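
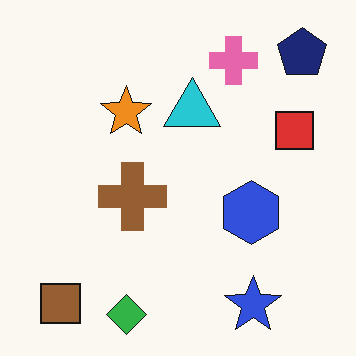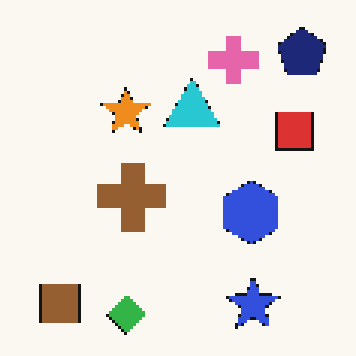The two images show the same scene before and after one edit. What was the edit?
The transformation is: mildly pixelated.

Shapes are reduced to large square blocks; fine edges and outlines are lost — a downscale-then-upscale (mosaic) effect.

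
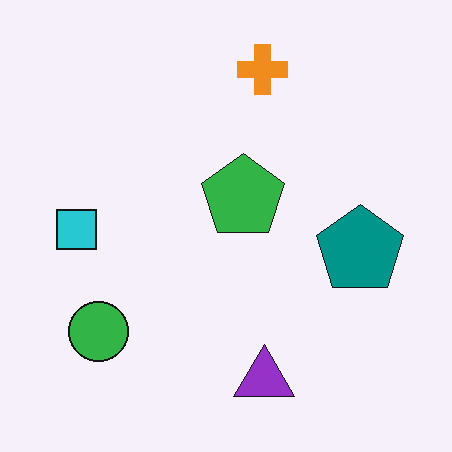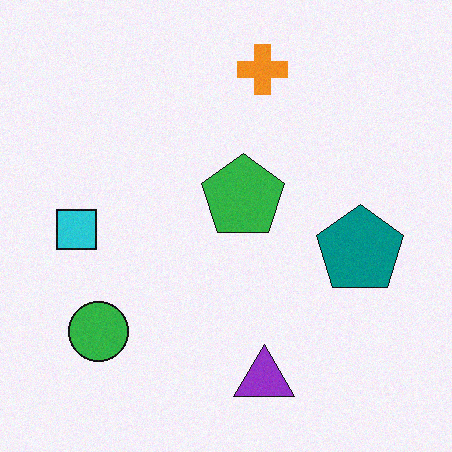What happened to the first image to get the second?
Degraded with a light layer of grain.

Random speckle covers the whole image, including the flat background.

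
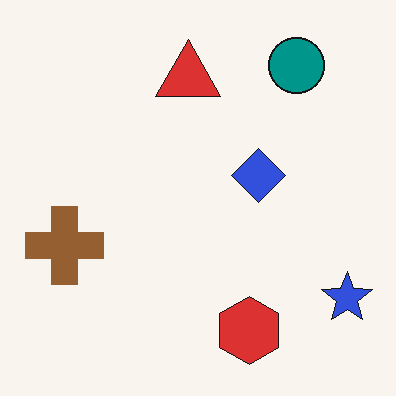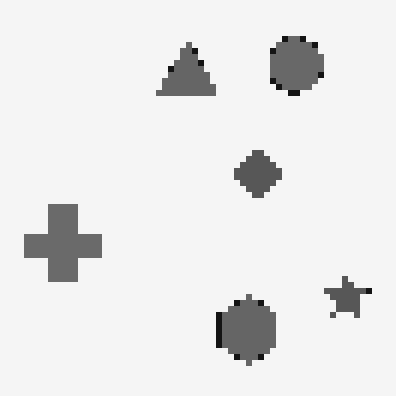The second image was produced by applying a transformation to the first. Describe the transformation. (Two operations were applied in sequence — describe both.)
The second image is the first converted to grayscale, then pixelated into visible square blocks.

All color is removed — every shape is now a shade of grey. Shapes are reduced to large square blocks; fine edges and outlines are lost — a downscale-then-upscale (mosaic) effect.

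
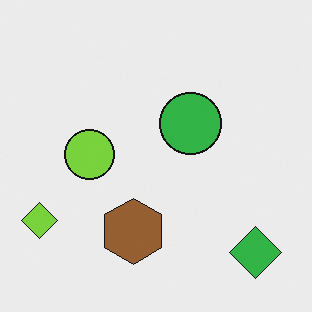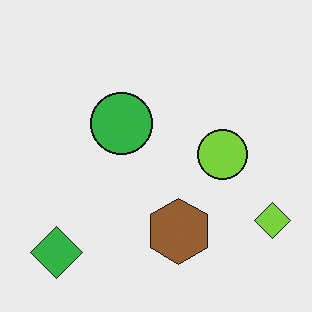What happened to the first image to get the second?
The second image is the first flipped horizontally (left ↔ right).

The lime diamond is in the bottom-left of the first image and the bottom-right of the second — shapes on opposite sides of the vertical midline have swapped in a mirror flip.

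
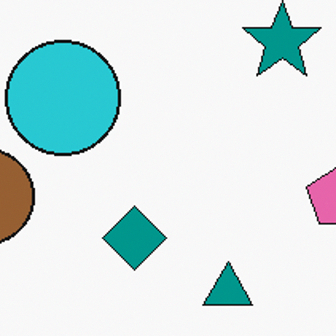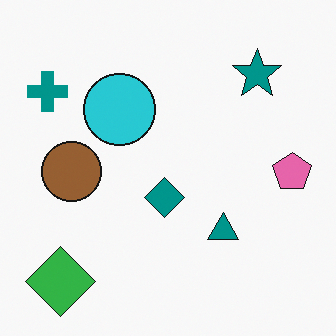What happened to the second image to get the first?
This is the original image cropped to a modestly smaller region and rescaled.

The visible shapes are larger and the field of view is narrower; shapes near the original edges may be partly or wholly outside the frame — a crop-and-rescale.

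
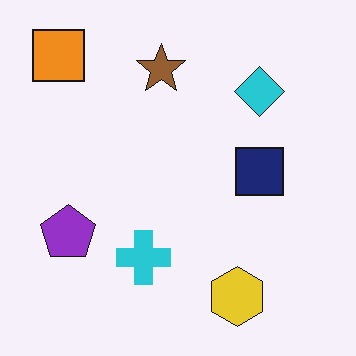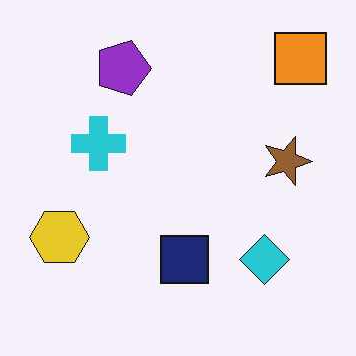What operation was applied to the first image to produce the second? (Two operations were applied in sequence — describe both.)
It was JPEG-compressed with visible artifacts, then rotated 90° clockwise.

Blocky 8×8 compression artifacts appear around shape edges and the flat background shows ringing — characteristic JPEG degradation. The orange square sits in the top-left of the first image and the top-right of the second — consistent with a whole-image 90° clockwise rotation.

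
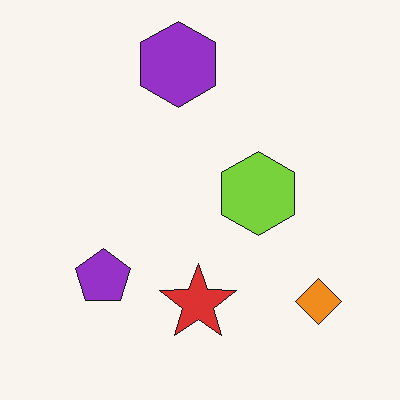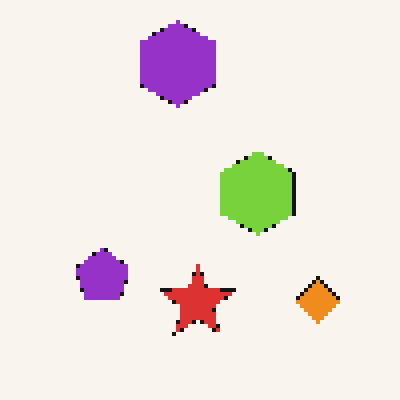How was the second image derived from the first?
It was lightly pixelated (a mild mosaic effect).

Shapes are reduced to large square blocks; fine edges and outlines are lost — a downscale-then-upscale (mosaic) effect.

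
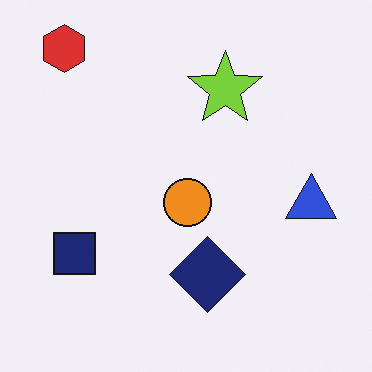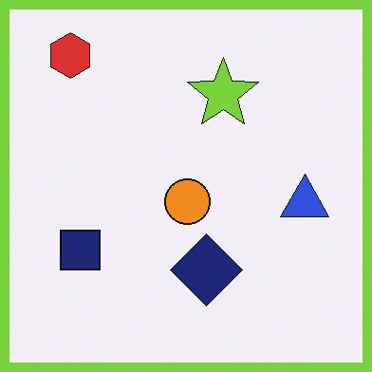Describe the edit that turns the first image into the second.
This is the original image framed with a lime border.

A solid lime frame runs around the edge of the second image, with the content slightly shrunk inside it.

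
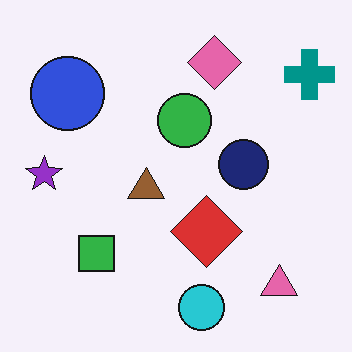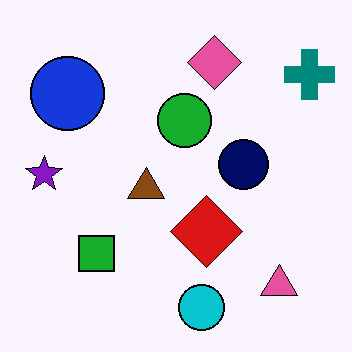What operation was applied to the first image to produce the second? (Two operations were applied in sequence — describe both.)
This is the original image given slightly increased contrast, then given moderate JPEG compression.

Tones are pushed away from mid-grey across the whole image — a global contrast change. Blocky 8×8 compression artifacts appear around shape edges and the flat background shows ringing — characteristic JPEG degradation.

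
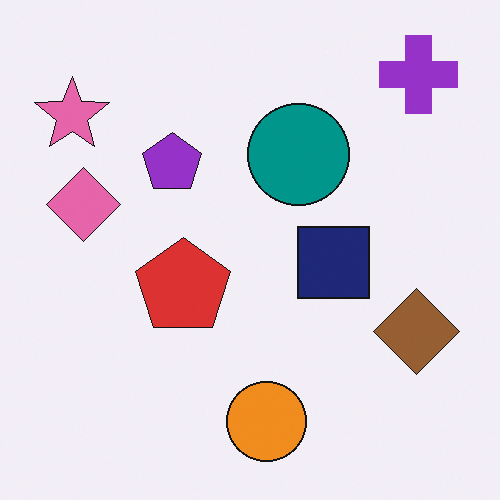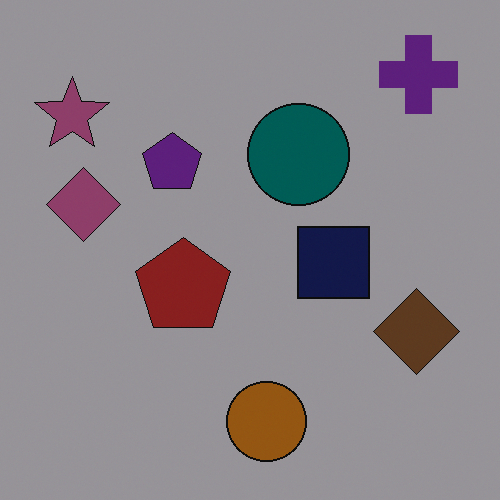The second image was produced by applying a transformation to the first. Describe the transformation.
The second image is the first substantially darkened.

Every pixel — background and shapes alike — is uniformly darkened.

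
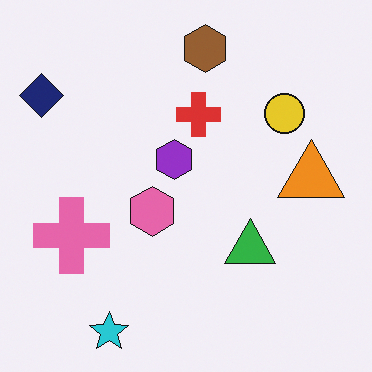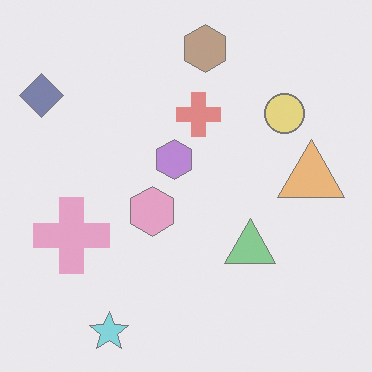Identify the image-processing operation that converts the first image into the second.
This is the original image given much lower contrast.

Tones are pushed toward mid-grey across the whole image — a global contrast change.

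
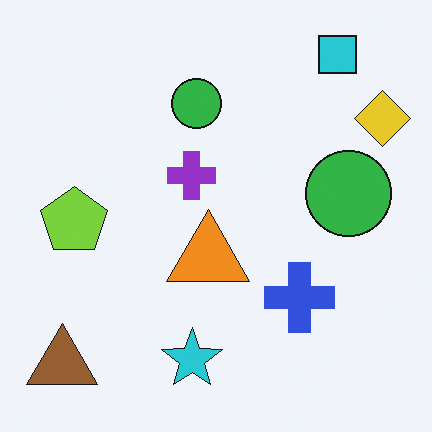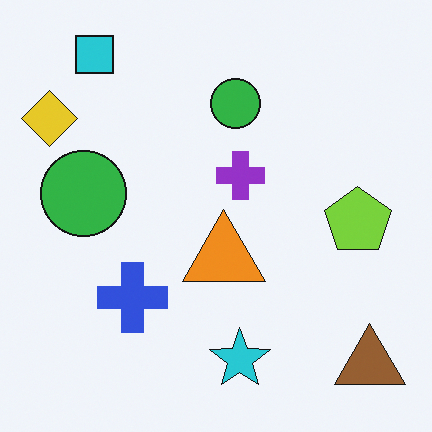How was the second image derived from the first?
The image was flipped horizontally (left ↔ right).

The yellow diamond is in the top-right of the first image and the top-left of the second — shapes on opposite sides of the vertical midline have swapped in a mirror flip.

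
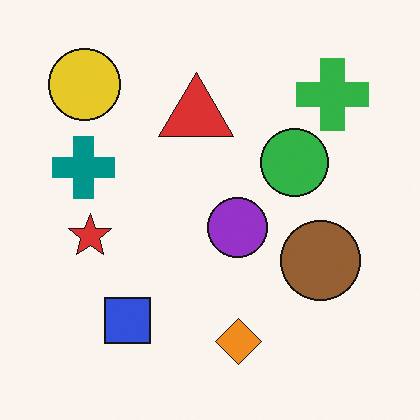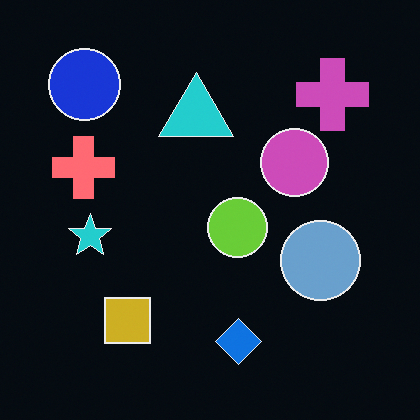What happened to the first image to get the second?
It was color-inverted (negative).

The light background has become dark and every shape's color is its complement — a photographic negative.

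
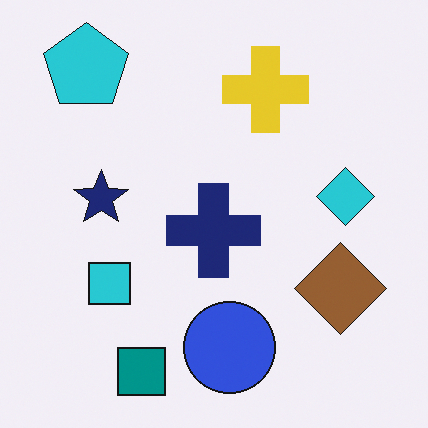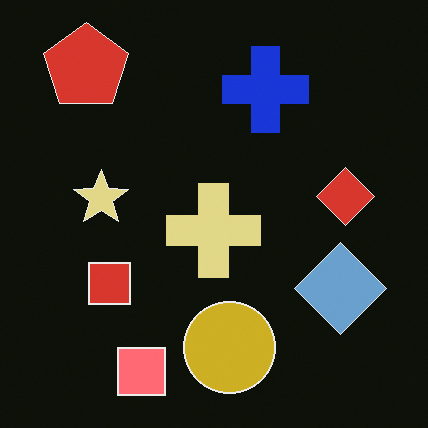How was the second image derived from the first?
This is the original image color-inverted (negative).

The light background has become dark and every shape's color is its complement — a photographic negative.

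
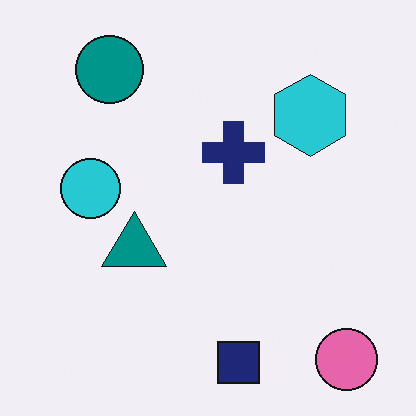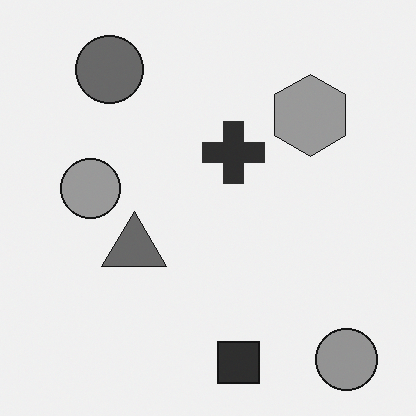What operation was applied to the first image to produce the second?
It was converted to grayscale.

All color is removed — every shape is now a shade of grey.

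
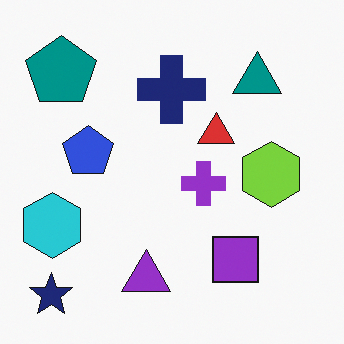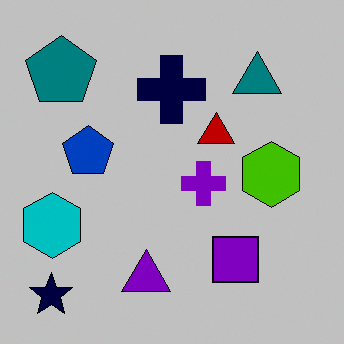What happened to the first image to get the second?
Heavily posterized to just a handful of flat colors.

Each flat color has snapped to a coarser quantized level — most visibly, the near-white background has dropped to a flat grey.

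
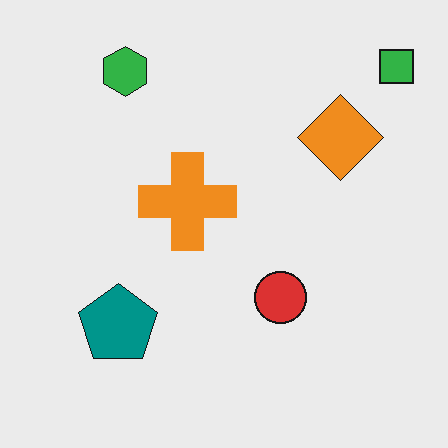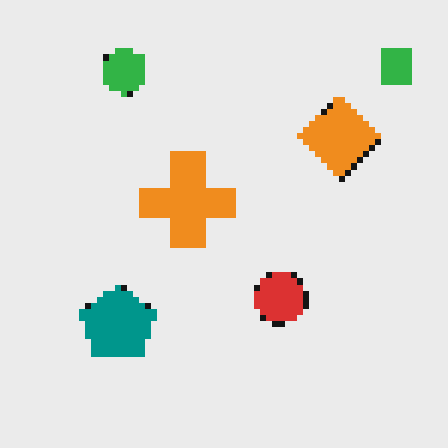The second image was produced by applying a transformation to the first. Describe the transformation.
The transformation is: pixelated into visible square blocks.

Shapes are reduced to large square blocks; fine edges and outlines are lost — a downscale-then-upscale (mosaic) effect.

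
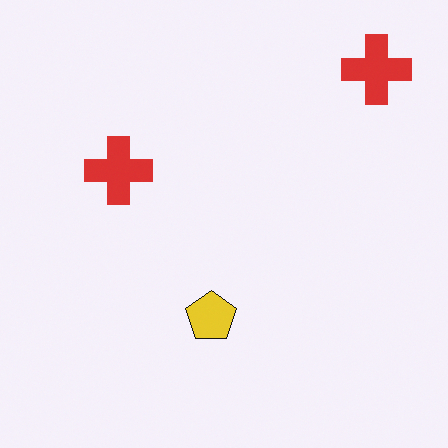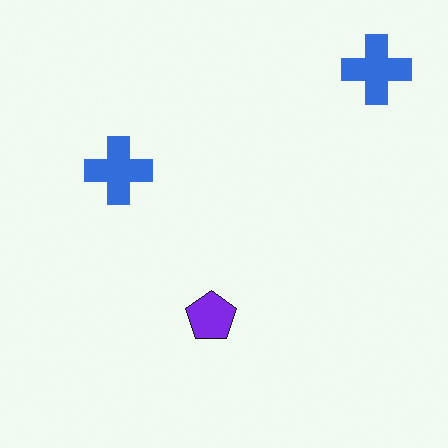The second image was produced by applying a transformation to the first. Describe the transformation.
It was hue-shifted through roughly half the color wheel.

Every shape's color has rotated by the same amount around the hue wheel — a uniform hue shift.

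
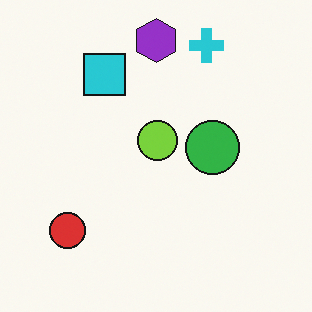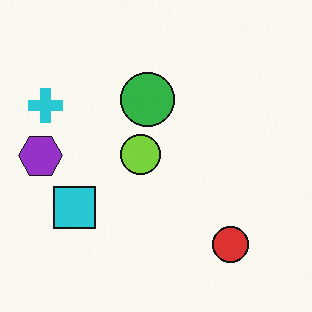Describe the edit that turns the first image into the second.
The image was rotated 90° counter-clockwise.

The cyan cross sits in the top of the first image and the left of the second — consistent with a whole-image 90° counter-clockwise rotation.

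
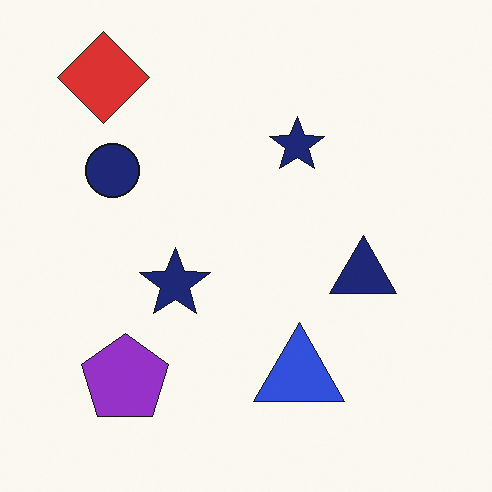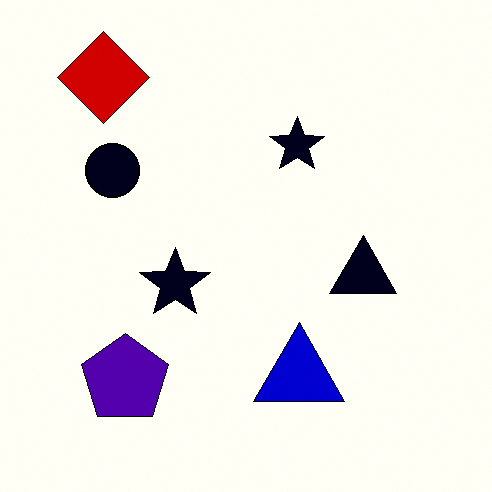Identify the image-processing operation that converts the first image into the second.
The transformation is: given much higher contrast.

Tones are pushed away from mid-grey across the whole image — a global contrast change.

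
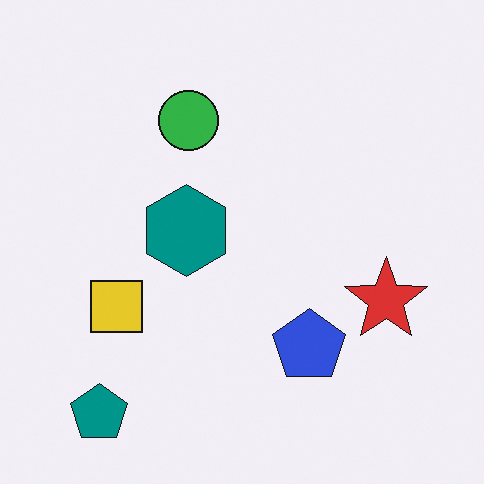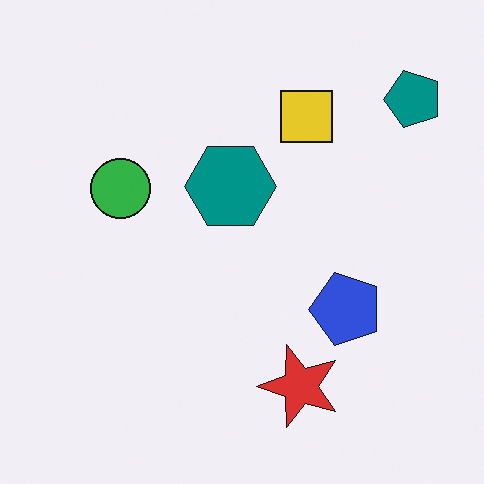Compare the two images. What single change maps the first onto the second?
Transposed (reflected across the top-left ↔ bottom-right diagonal).

Shapes have swapped their row and column positions — what was in the top-right is now in the bottom-left — a diagonal reflection.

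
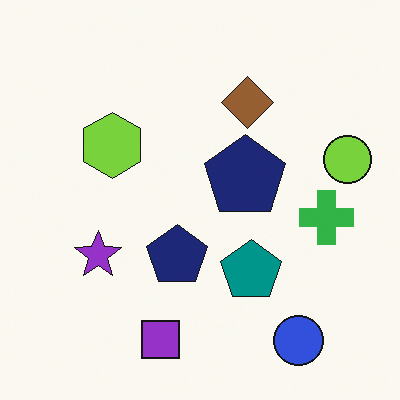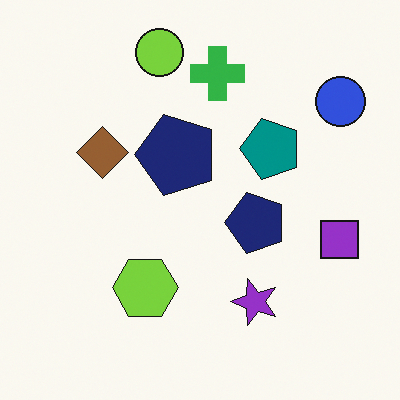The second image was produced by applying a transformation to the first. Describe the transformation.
Rotated 90° counter-clockwise.

The blue circle sits in the bottom-right of the first image and the top-right of the second — consistent with a whole-image 90° counter-clockwise rotation.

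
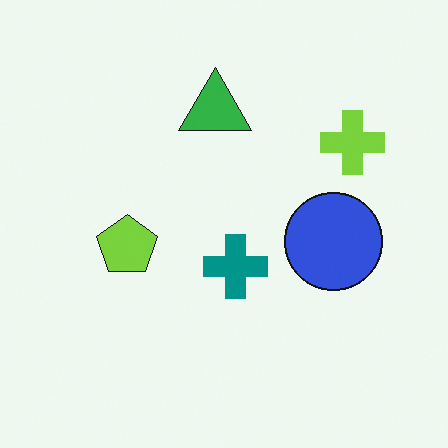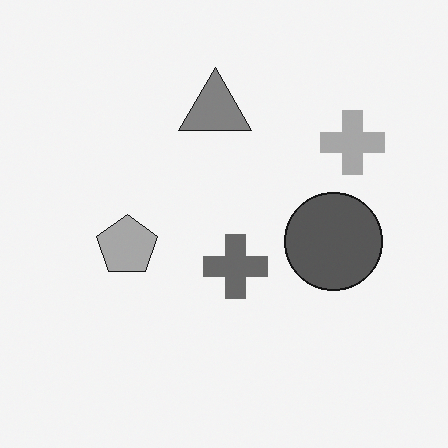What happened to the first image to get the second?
The transformation is: converted to grayscale.

All color is removed — every shape is now a shade of grey.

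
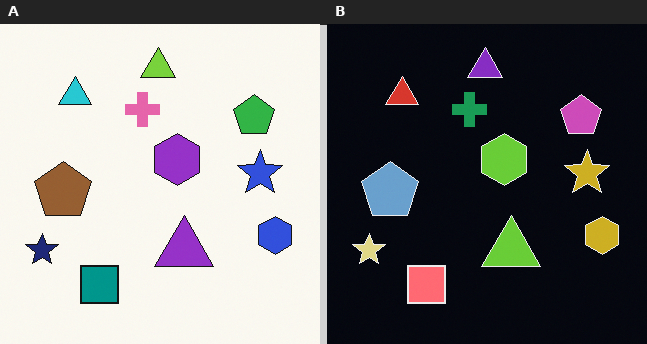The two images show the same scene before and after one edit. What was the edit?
The image was color-inverted (negative).

The light background has become dark and every shape's color is its complement — a photographic negative.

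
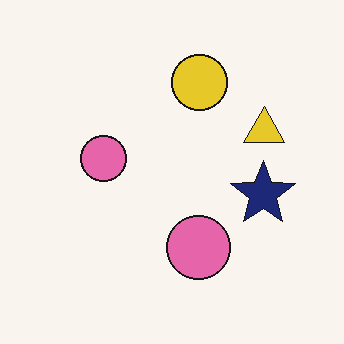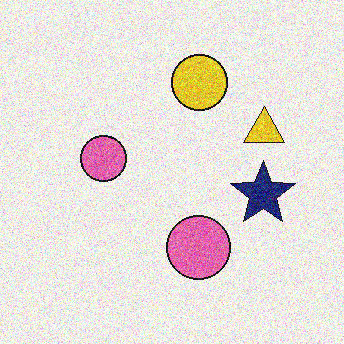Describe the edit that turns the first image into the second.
The image was degraded with heavy additive noise.

Random speckle covers the whole image, including the flat background.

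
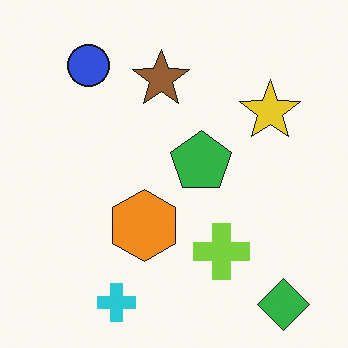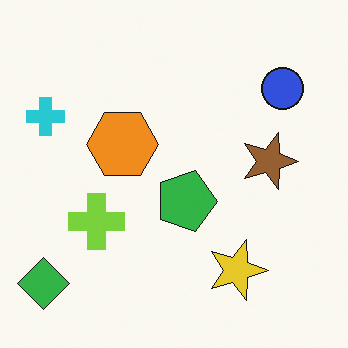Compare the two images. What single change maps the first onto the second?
Rotated 90° clockwise.

The green diamond sits in the bottom-right of the first image and the bottom-left of the second — consistent with a whole-image 90° clockwise rotation.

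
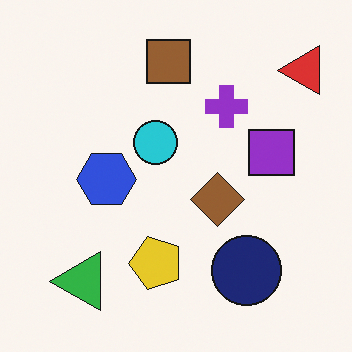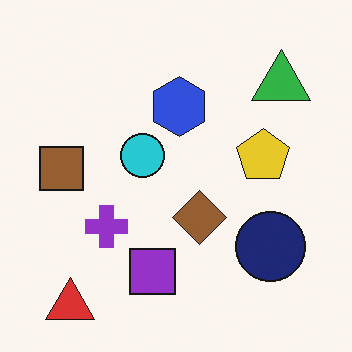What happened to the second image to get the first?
It was transposed (reflected across the top-left ↔ bottom-right diagonal).

Shapes have swapped their row and column positions — what was in the top-right is now in the bottom-left — a diagonal reflection.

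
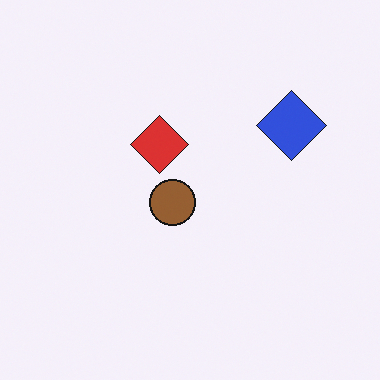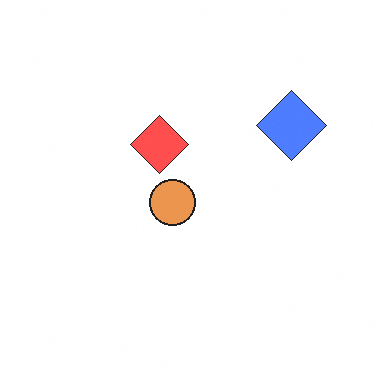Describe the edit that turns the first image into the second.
The second image is the first brightened a lot.

Every pixel — background and shapes alike — is uniformly brightened.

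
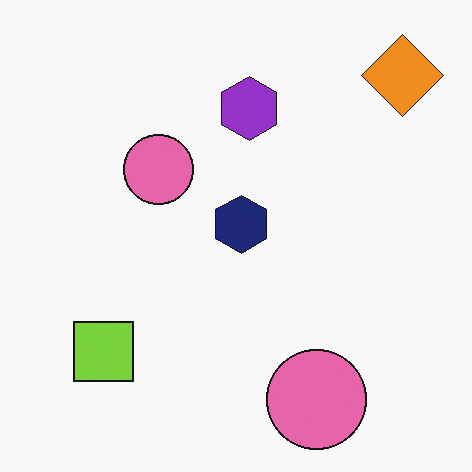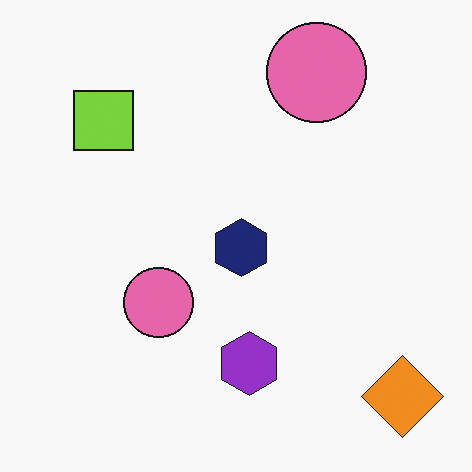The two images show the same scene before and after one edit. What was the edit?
This is the original image flipped vertically (top ↔ bottom).

The orange diamond is in the top-right of the first image and the bottom-right of the second — shapes on opposite sides of the horizontal midline have swapped in a mirror flip.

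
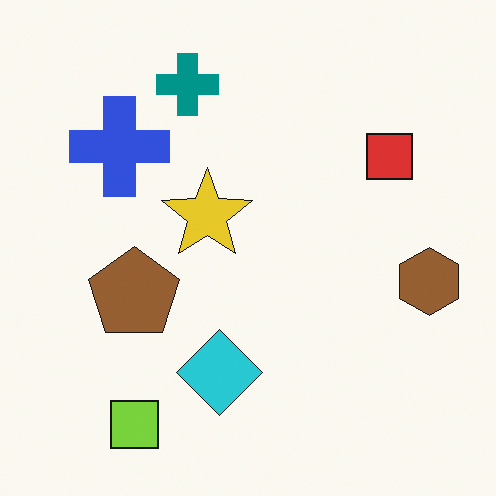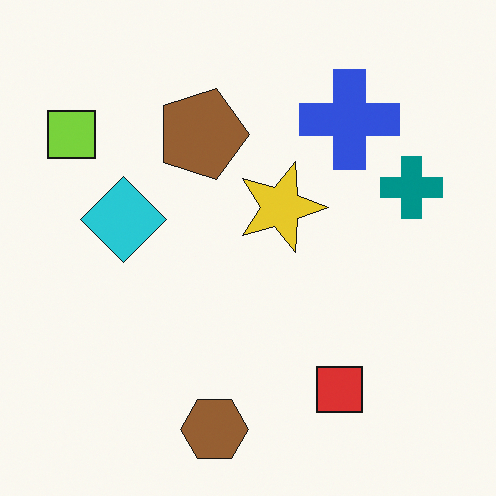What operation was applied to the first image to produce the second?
The second image is the first rotated 90° clockwise.

The lime square sits in the bottom-left of the first image and the top-left of the second — consistent with a whole-image 90° clockwise rotation.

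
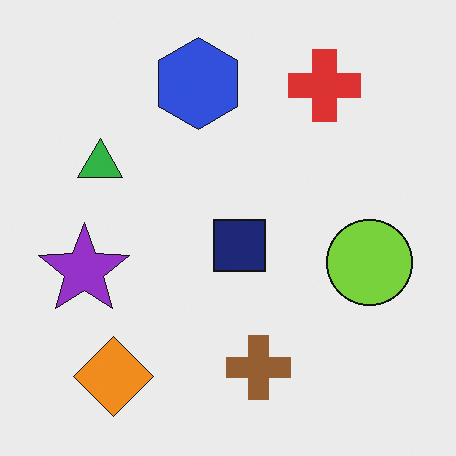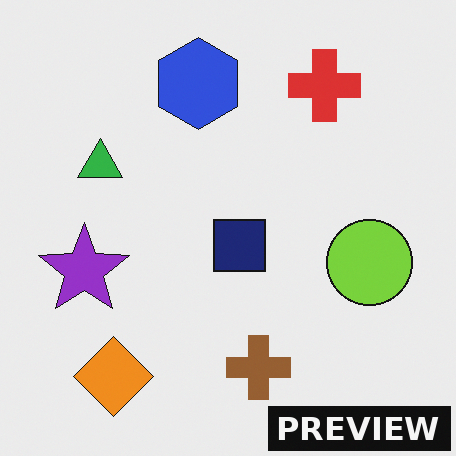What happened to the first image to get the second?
This is the original image watermarked with the text "PREVIEW" in the lower-right corner.

A dark label reading "PREVIEW" appears in the lower-right corner.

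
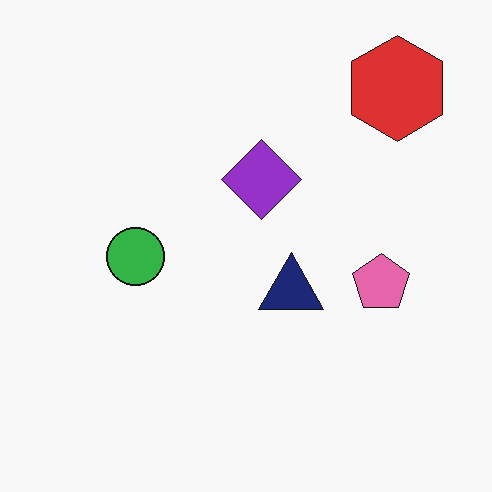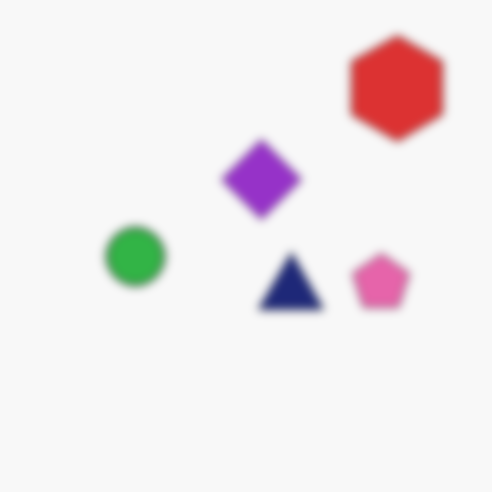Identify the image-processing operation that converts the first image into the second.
Moderately blurred.

Shape edges and outlines are uniformly softened across the whole image.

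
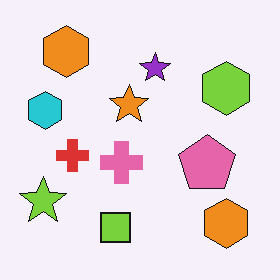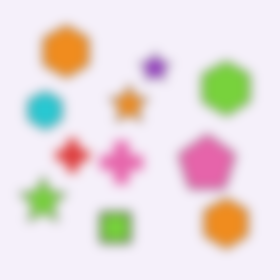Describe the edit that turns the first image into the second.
This is the original image strongly gaussian-blurred.

Shape edges and outlines are uniformly softened across the whole image.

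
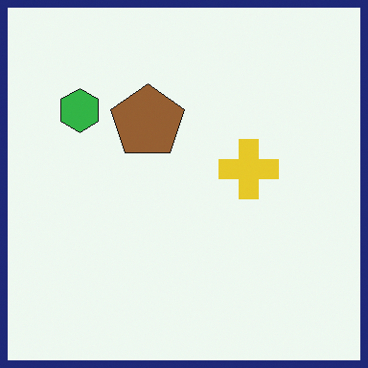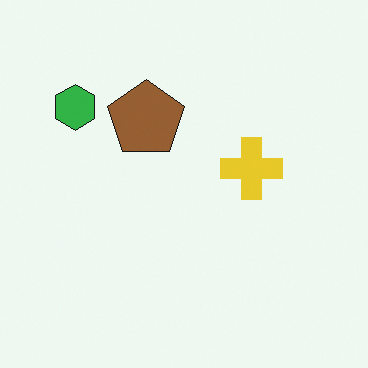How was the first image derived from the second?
Framed with a navy border.

A solid navy frame runs around the edge of the first image, with the content slightly shrunk inside it.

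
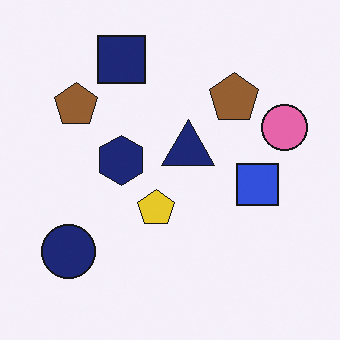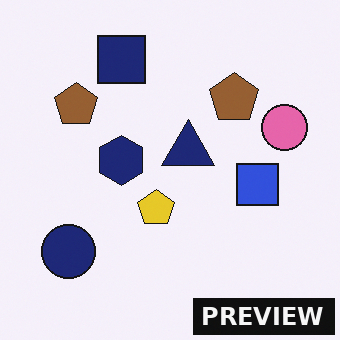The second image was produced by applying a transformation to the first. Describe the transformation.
The second image is the first watermarked with the text "PREVIEW" in the lower-right corner.

A dark label reading "PREVIEW" appears in the lower-right corner.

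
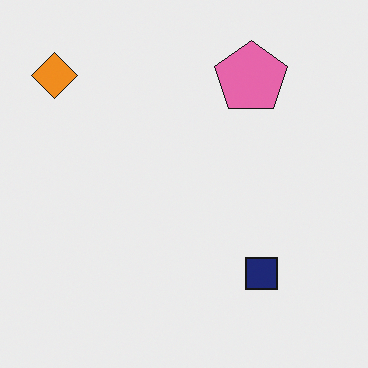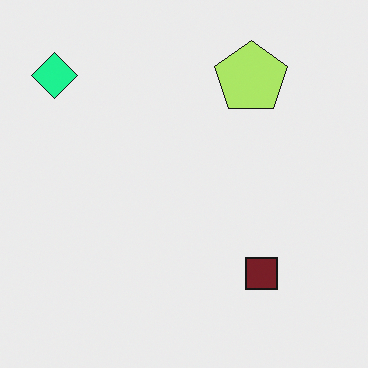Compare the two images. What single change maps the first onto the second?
The transformation is: hue-shifted noticeably.

Every shape's color has rotated by the same amount around the hue wheel — a uniform hue shift.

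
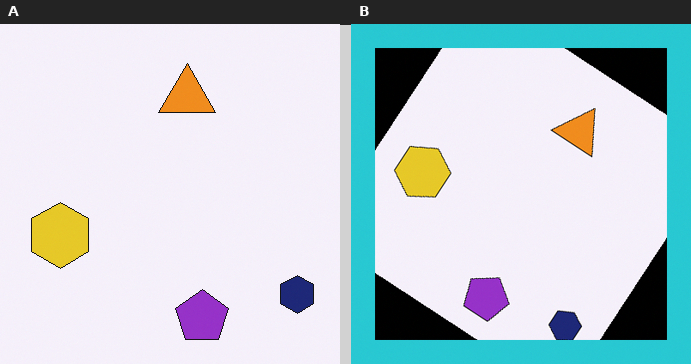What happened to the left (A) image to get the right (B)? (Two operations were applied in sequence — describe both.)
The image was rotated clockwise by a large amount — several tens of degrees, then framed with a cyan border.

Every shape is tilted by the same angle and the image corners show triangular fill wedges — a whole-image rotation by a non-right angle. A solid cyan frame runs around the edge of the right (B) image, with the content slightly shrunk inside it.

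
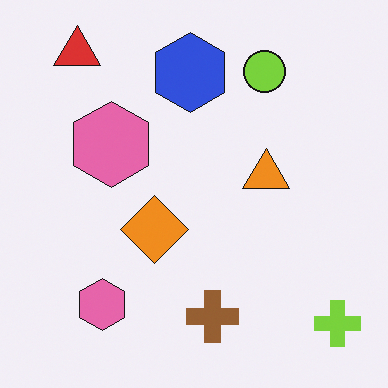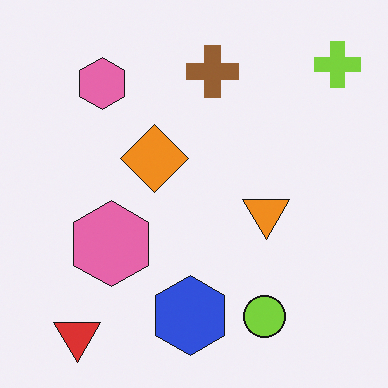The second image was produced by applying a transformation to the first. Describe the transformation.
This is the original image flipped vertically (top ↔ bottom).

The red triangle is in the top-left of the first image and the bottom-left of the second — shapes on opposite sides of the horizontal midline have swapped in a mirror flip.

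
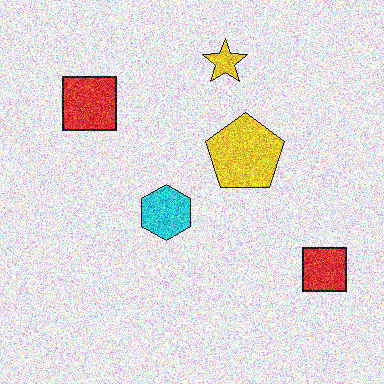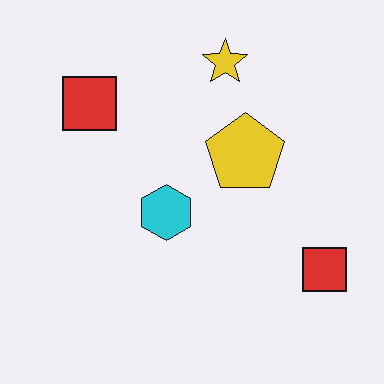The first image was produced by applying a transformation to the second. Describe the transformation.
The transformation is: degraded with a thick layer of grain.

Random speckle covers the whole image, including the flat background.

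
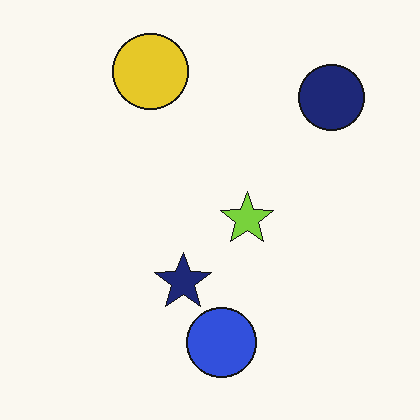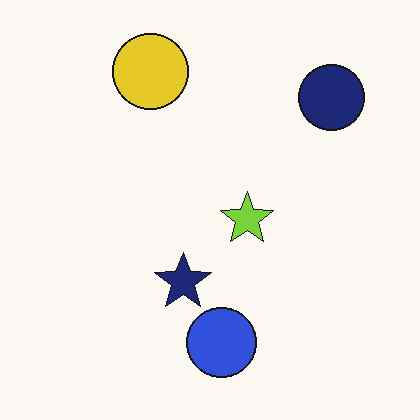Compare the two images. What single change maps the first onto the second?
The transformation is: given moderate JPEG compression.

Blocky 8×8 compression artifacts appear around shape edges and the flat background shows ringing — characteristic JPEG degradation.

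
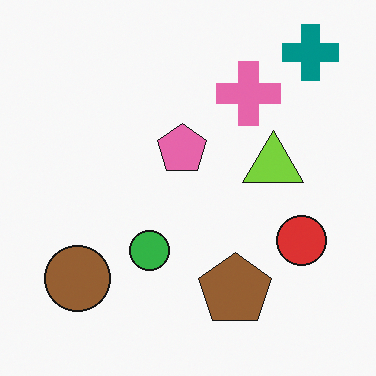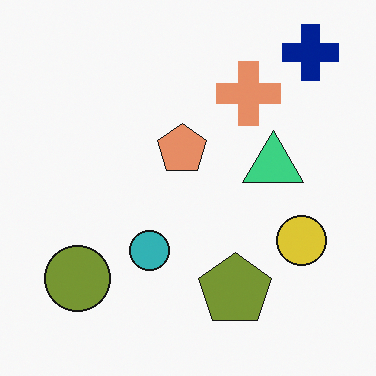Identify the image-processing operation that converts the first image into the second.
It was hue-shifted slightly.

Every shape's color has rotated by the same amount around the hue wheel — a uniform hue shift.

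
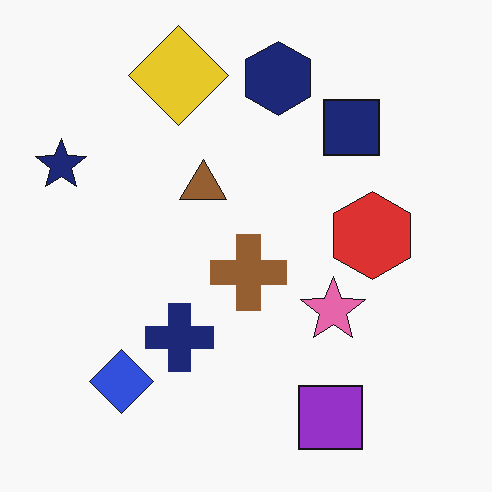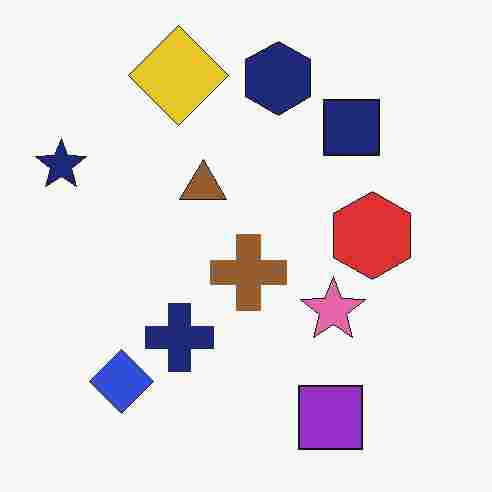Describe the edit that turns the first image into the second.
Heavily JPEG-compressed with obvious blocking artifacts.

Blocky 8×8 compression artifacts appear around shape edges and the flat background shows ringing — characteristic JPEG degradation.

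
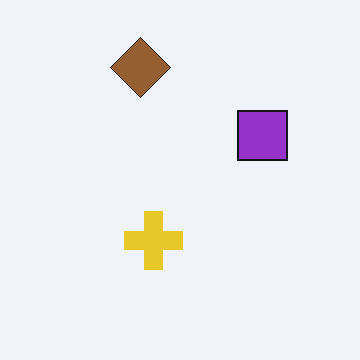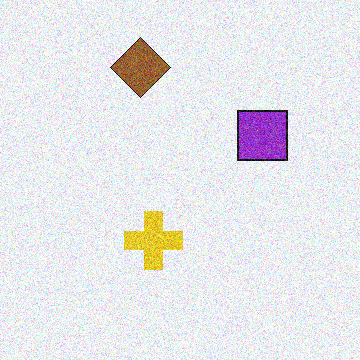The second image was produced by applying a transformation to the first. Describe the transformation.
The second image is the first degraded with moderate additive noise.

Random speckle covers the whole image, including the flat background.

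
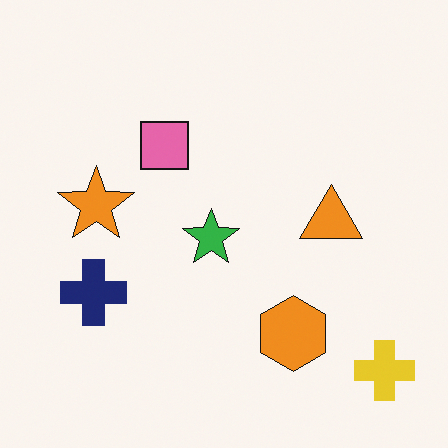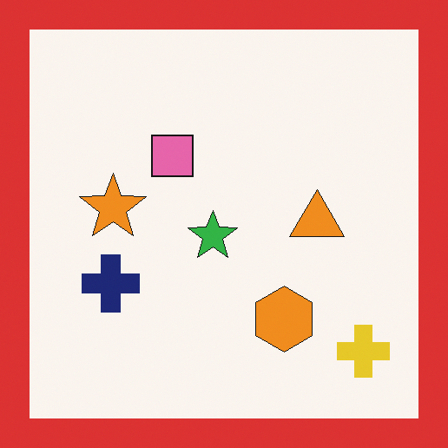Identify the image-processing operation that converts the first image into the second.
It was framed with a red border.

A solid red frame runs around the edge of the second image, with the content slightly shrunk inside it.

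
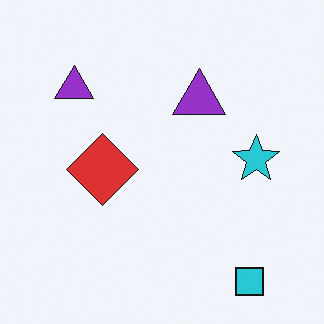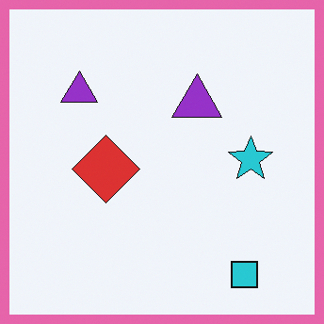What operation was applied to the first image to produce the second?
The image was framed with a pink border.

A solid pink frame runs around the edge of the second image, with the content slightly shrunk inside it.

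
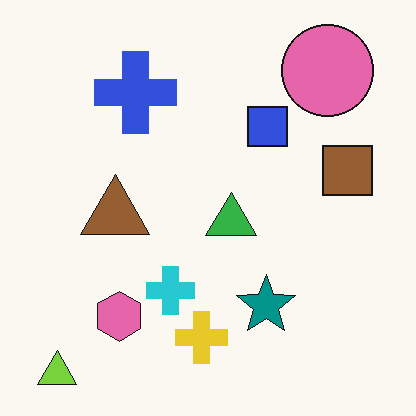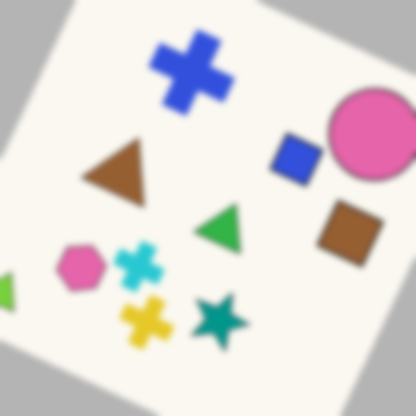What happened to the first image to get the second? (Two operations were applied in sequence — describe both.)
It was rotated clockwise by a moderate amount, then moderately blurred.

Every shape is tilted by the same angle and the image corners show triangular fill wedges — a whole-image rotation by a non-right angle. Shape edges and outlines are uniformly softened across the whole image.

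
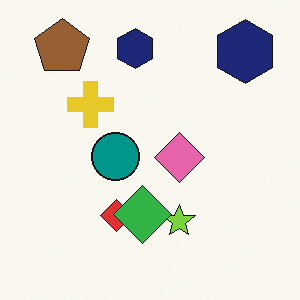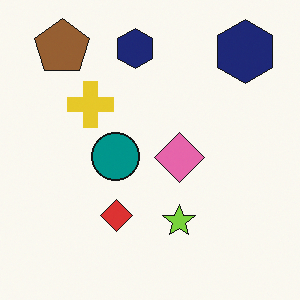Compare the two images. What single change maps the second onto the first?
The image was overlaid with an additional green diamond.

A green diamond appears in the first image that is absent from the second.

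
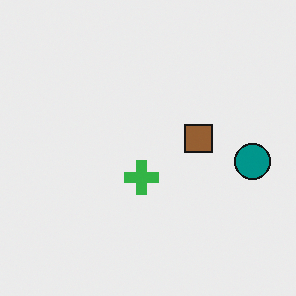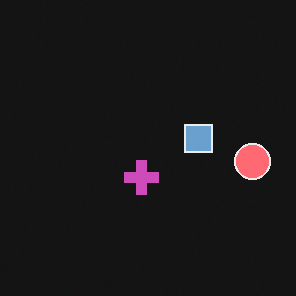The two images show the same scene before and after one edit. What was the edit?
This is the original image color-inverted (negative).

The light background has become dark and every shape's color is its complement — a photographic negative.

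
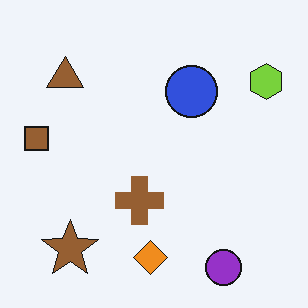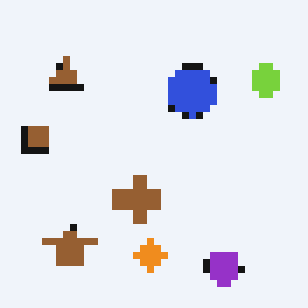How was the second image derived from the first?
It was pixelated into visible square blocks.

Shapes are reduced to large square blocks; fine edges and outlines are lost — a downscale-then-upscale (mosaic) effect.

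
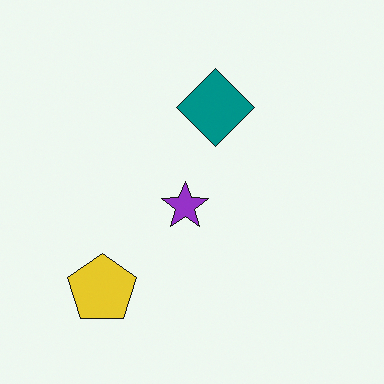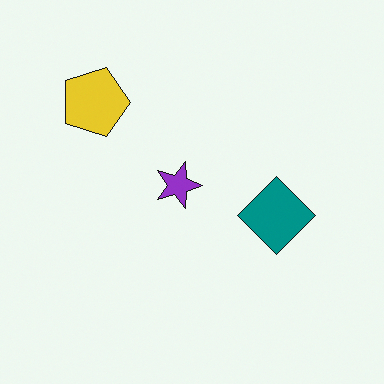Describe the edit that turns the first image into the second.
It was rotated 90° clockwise.

The yellow pentagon sits in the bottom-left of the first image and the top-left of the second — consistent with a whole-image 90° clockwise rotation.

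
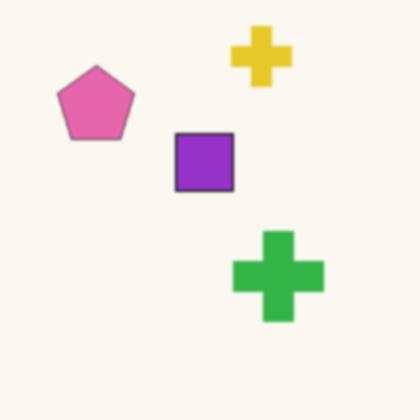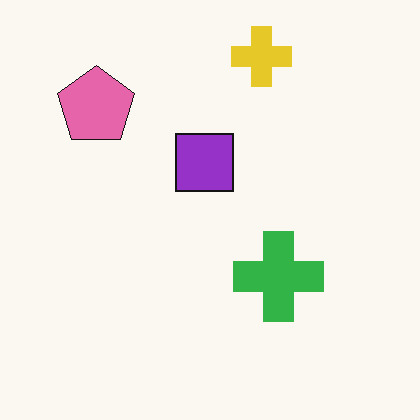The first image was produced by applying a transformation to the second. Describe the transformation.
This is the original image given a subtle gaussian blur.

Shape edges and outlines are uniformly softened across the whole image.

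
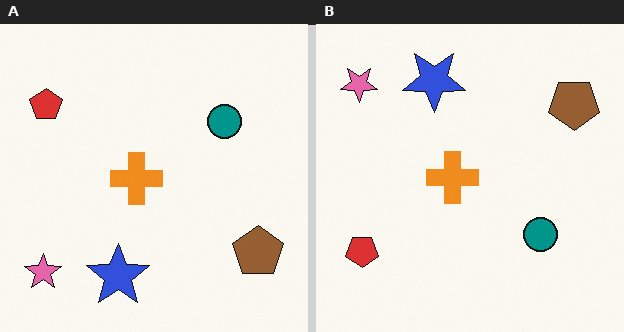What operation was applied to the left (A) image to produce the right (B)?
The transformation is: flipped vertically (top ↔ bottom).

The blue star is in the bottom of the left (A) image and the top of the right (B) — shapes on opposite sides of the horizontal midline have swapped in a mirror flip.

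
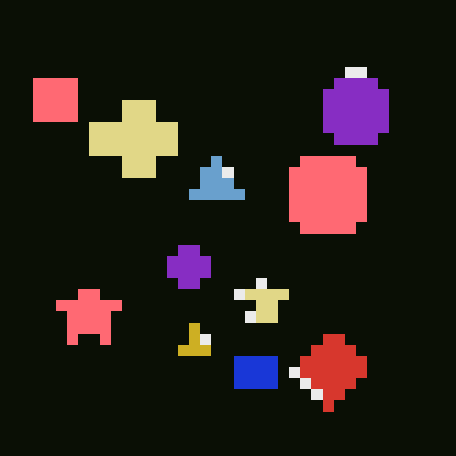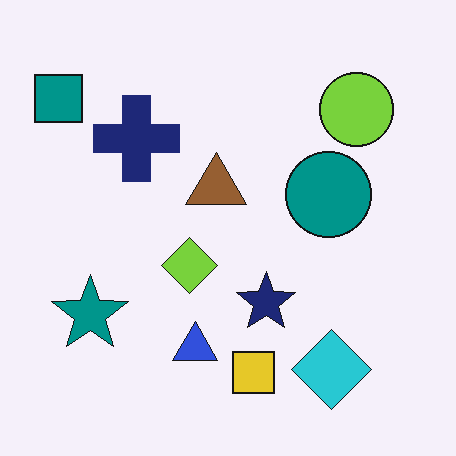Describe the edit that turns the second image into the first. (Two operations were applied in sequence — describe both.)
The first image is the second color-inverted (negative), then coarsely pixelated.

The light background has become dark and every shape's color is its complement — a photographic negative. Shapes are reduced to large square blocks; fine edges and outlines are lost — a downscale-then-upscale (mosaic) effect.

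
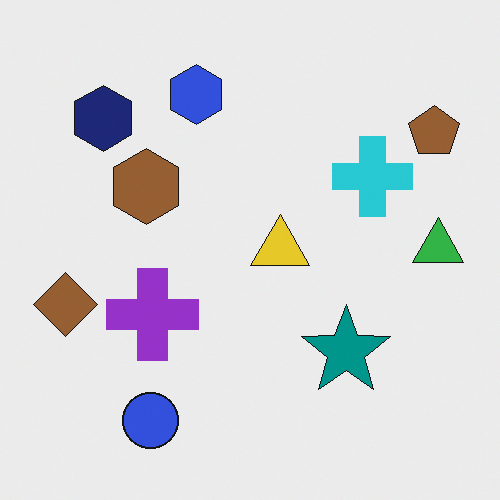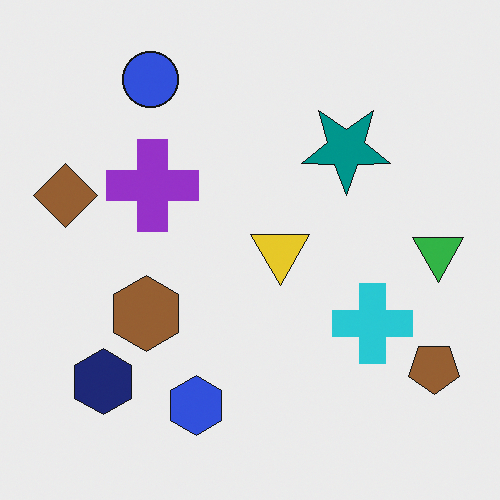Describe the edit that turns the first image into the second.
The image was flipped vertically (top ↔ bottom).

The blue circle is in the bottom-left of the first image and the top-left of the second — shapes on opposite sides of the horizontal midline have swapped in a mirror flip.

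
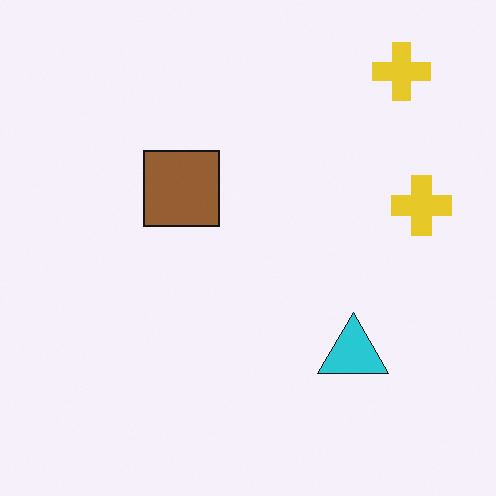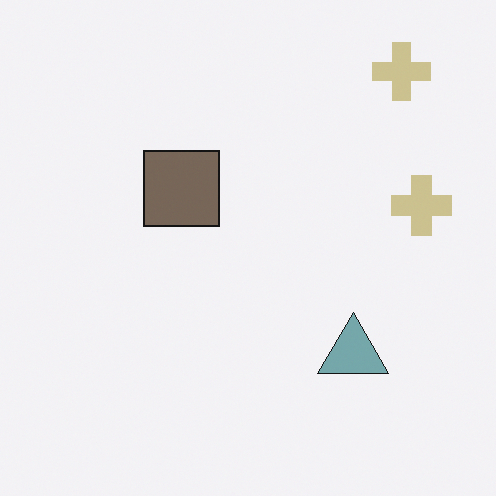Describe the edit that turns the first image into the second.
The second image is the first heavily desaturated.

All colors are more muted and greyish — a global saturation change.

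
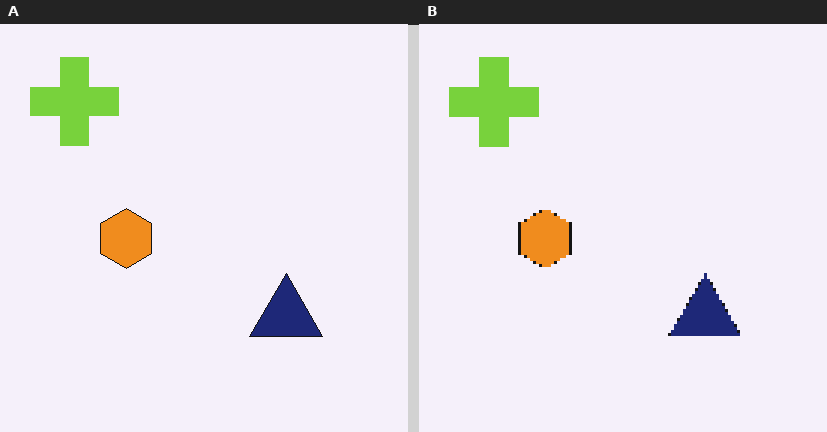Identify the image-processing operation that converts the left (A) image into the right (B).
The right (B) image is the left (A) mildly pixelated.

Shapes are reduced to large square blocks; fine edges and outlines are lost — a downscale-then-upscale (mosaic) effect.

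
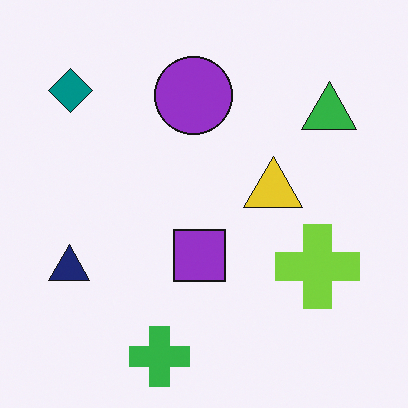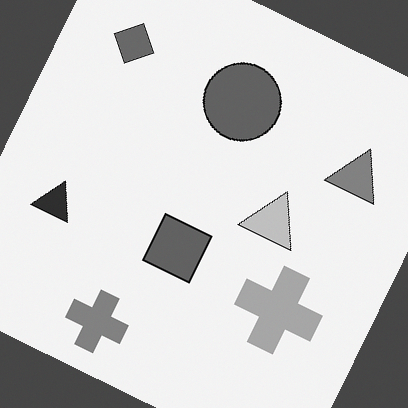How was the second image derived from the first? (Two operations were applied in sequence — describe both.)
The image was converted to grayscale, then rotated clockwise by a moderate amount.

All color is removed — every shape is now a shade of grey. Every shape is tilted by the same angle and the image corners show triangular fill wedges — a whole-image rotation by a non-right angle.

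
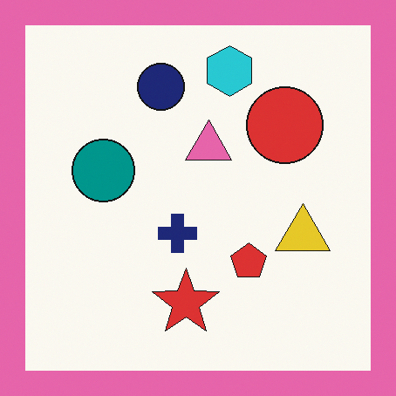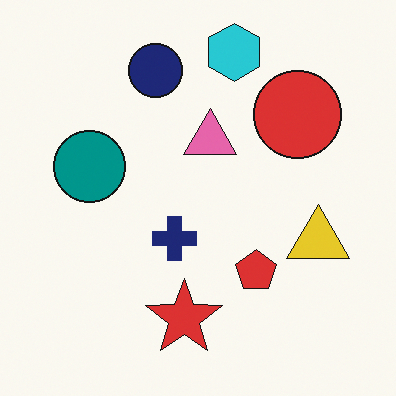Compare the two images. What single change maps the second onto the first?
The first image is the second framed with a pink border.

A solid pink frame runs around the edge of the first image, with the content slightly shrunk inside it.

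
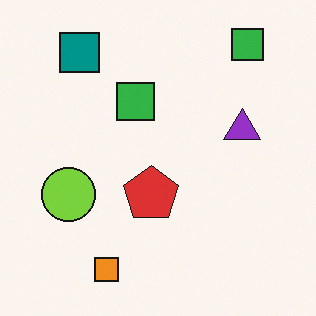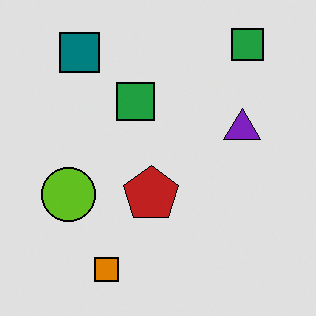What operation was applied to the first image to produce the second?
The second image is the first moderately posterized.

Each flat color has snapped to a coarser quantized level — most visibly, the near-white background has dropped to a flat grey.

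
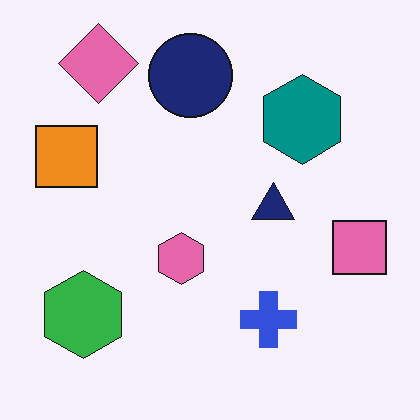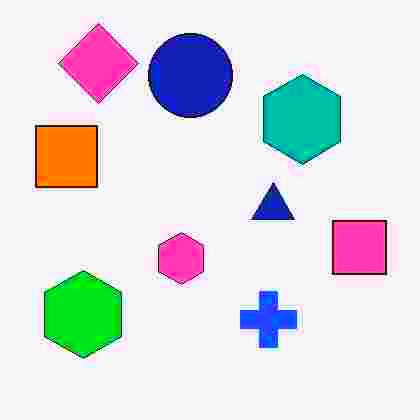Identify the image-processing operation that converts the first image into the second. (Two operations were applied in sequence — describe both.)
The second image is the first degraded with heavy JPEG compression, then made much more vivid (saturation change).

Blocky 8×8 compression artifacts appear around shape edges and the flat background shows ringing — characteristic JPEG degradation. All colors are more vivid — a global saturation change.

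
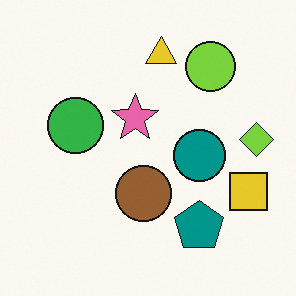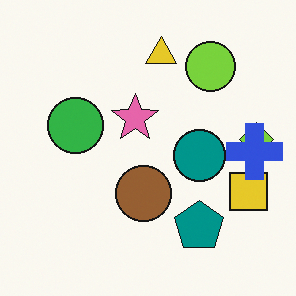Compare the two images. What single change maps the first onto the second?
The second image is the first overlaid with an additional blue cross.

A blue cross appears in the second image that is absent from the first.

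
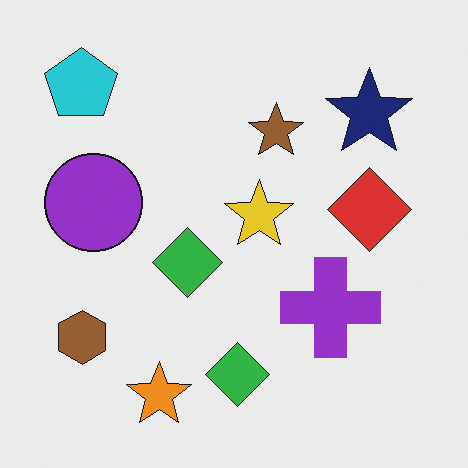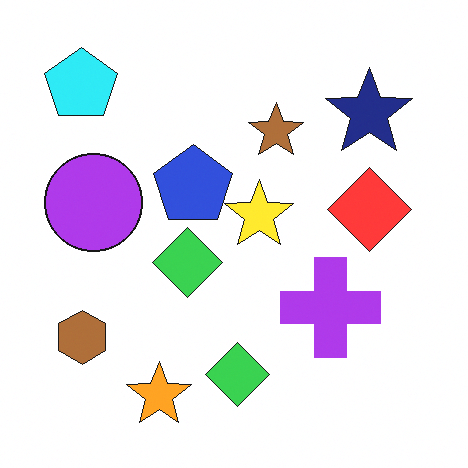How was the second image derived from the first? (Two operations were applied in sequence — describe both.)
Brightened a little, then overlaid with an additional blue pentagon.

Every pixel — background and shapes alike — is uniformly brightened. A blue pentagon appears in the second image that is absent from the first.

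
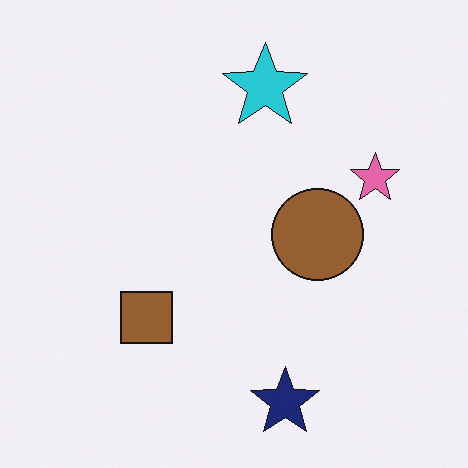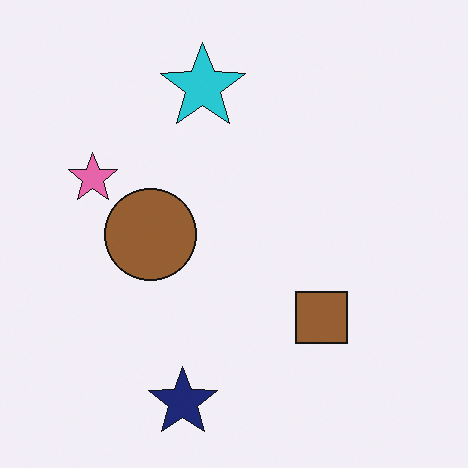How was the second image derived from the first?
The second image is the first flipped horizontally (left ↔ right).

The pink star is in the right of the first image and the left of the second — shapes on opposite sides of the vertical midline have swapped in a mirror flip.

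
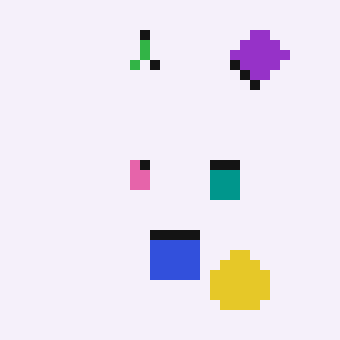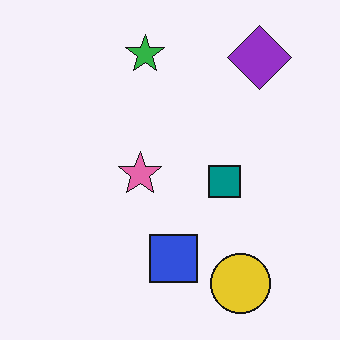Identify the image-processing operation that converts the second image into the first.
This is the original image heavily pixelated into large blocks.

Shapes are reduced to large square blocks; fine edges and outlines are lost — a downscale-then-upscale (mosaic) effect.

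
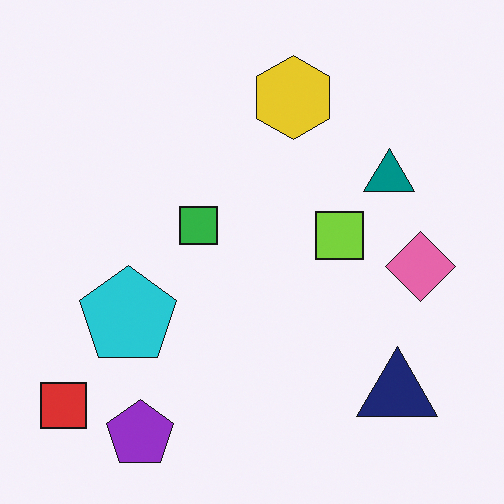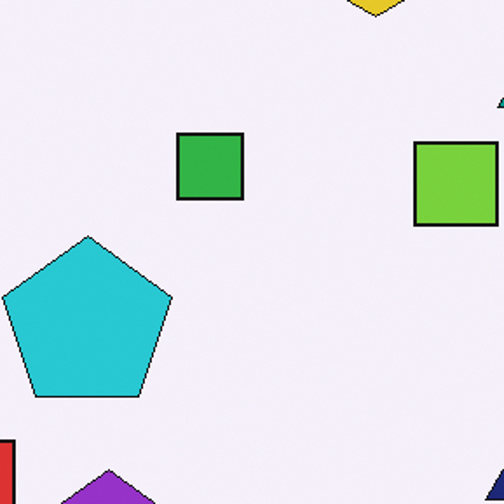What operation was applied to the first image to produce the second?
The image was cropped to a noticeably smaller region and rescaled.

The visible shapes are larger and the field of view is narrower; shapes near the original edges may be partly or wholly outside the frame — a crop-and-rescale.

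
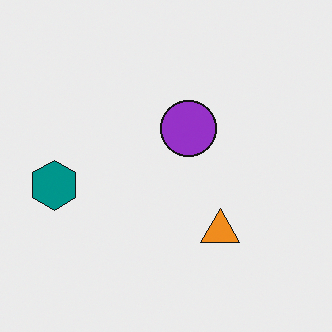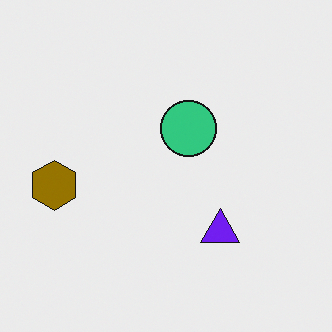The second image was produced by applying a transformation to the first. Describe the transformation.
It was hue-shifted by a large amount.

Every shape's color has rotated by the same amount around the hue wheel — a uniform hue shift.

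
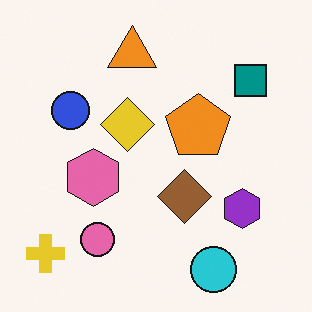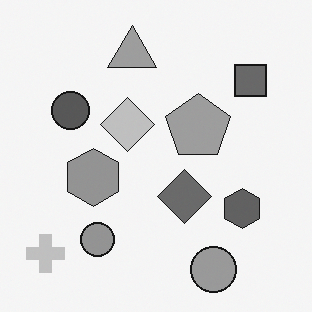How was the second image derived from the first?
Converted to grayscale.

All color is removed — every shape is now a shade of grey.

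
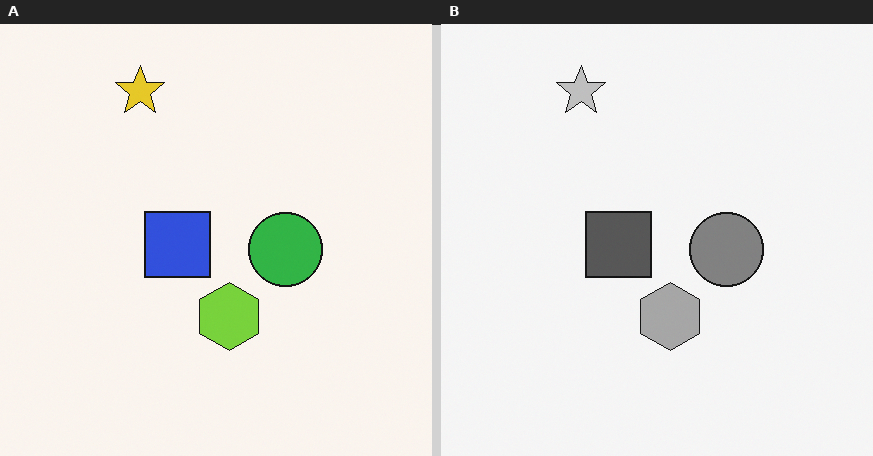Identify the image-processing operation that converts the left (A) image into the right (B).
The right (B) image is the left (A) converted to grayscale.

All color is removed — every shape is now a shade of grey.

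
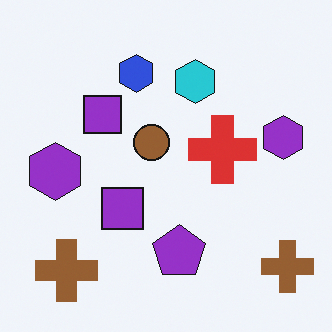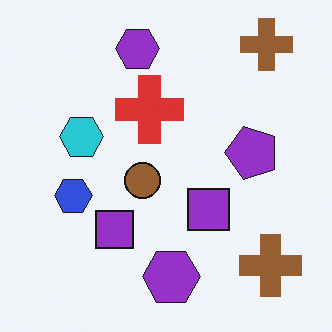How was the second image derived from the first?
The image was rotated 90° counter-clockwise.

The blue hexagon sits in the top of the first image and the left of the second — consistent with a whole-image 90° counter-clockwise rotation.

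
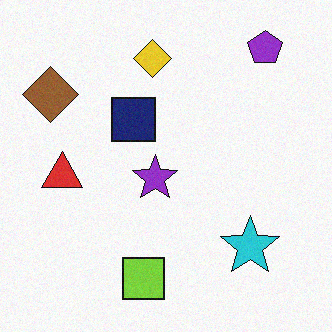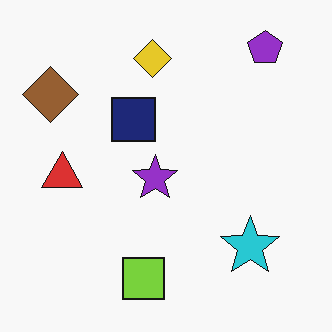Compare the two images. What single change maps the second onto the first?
The first image is the second degraded with subtle gaussian noise.

Random speckle covers the whole image, including the flat background.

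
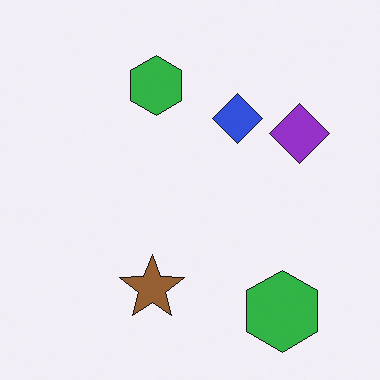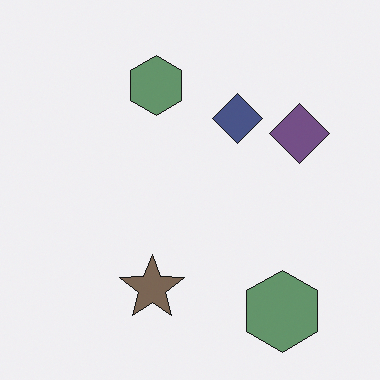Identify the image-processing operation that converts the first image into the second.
The transformation is: made much more muted (saturation change).

All colors are more muted and greyish — a global saturation change.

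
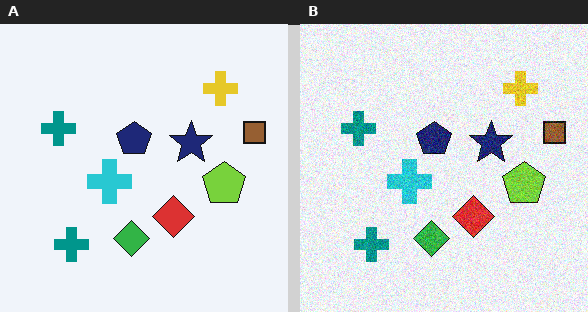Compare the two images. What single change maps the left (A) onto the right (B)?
The right (B) image is the left (A) degraded with moderate additive noise.

Random speckle covers the whole image, including the flat background.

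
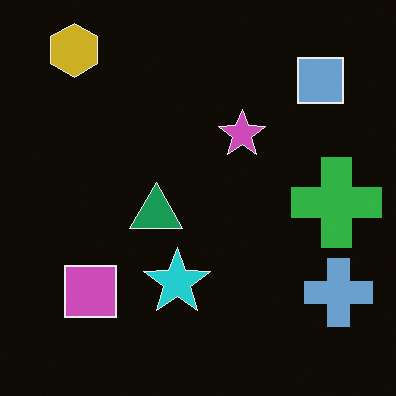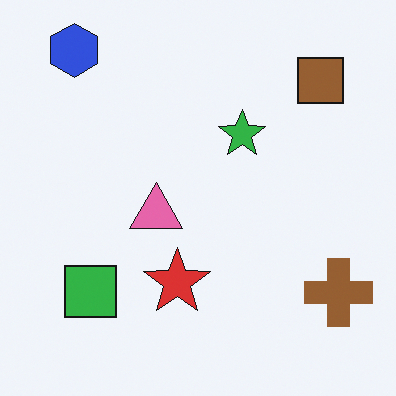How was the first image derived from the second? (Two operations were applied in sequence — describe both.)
The image was color-inverted (negative), then overlaid with an additional green cross.

The light background has become dark and every shape's color is its complement — a photographic negative. A green cross appears in the first image that is absent from the second.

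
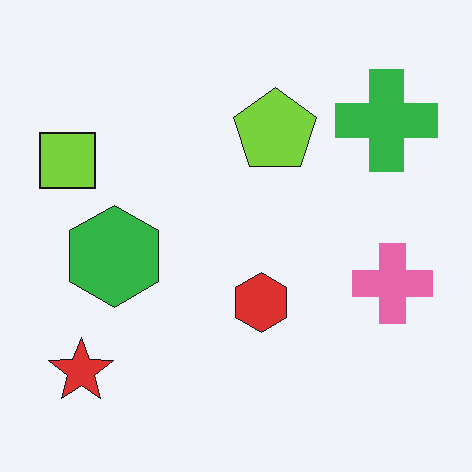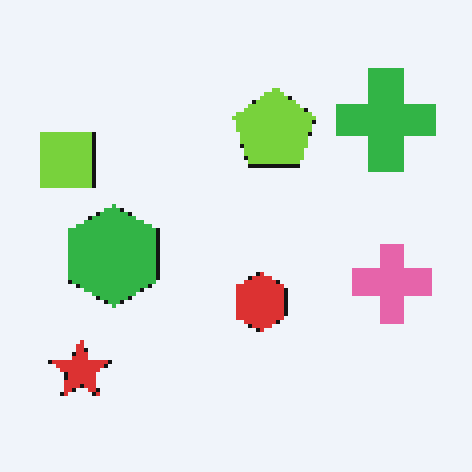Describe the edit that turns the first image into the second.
This is the original image mildly pixelated.

Shapes are reduced to large square blocks; fine edges and outlines are lost — a downscale-then-upscale (mosaic) effect.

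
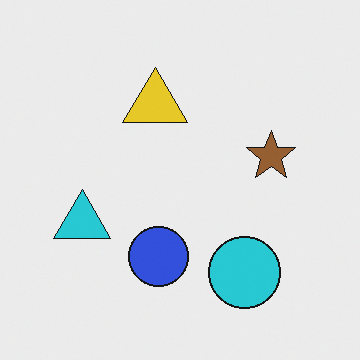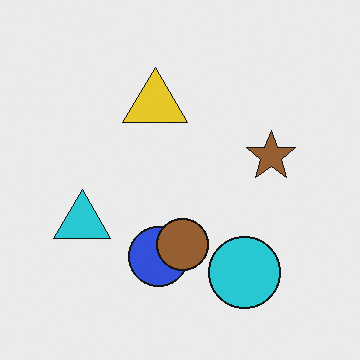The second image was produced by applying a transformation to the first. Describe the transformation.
Overlaid with an additional brown circle.

A brown circle appears in the second image that is absent from the first.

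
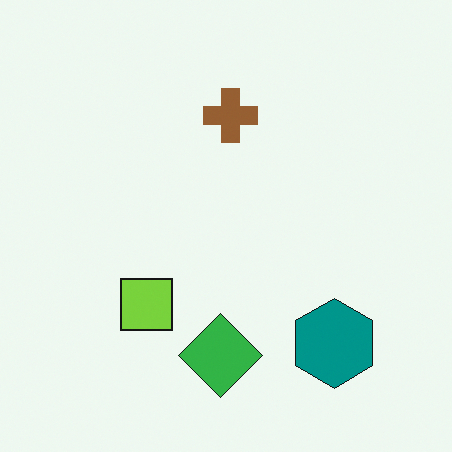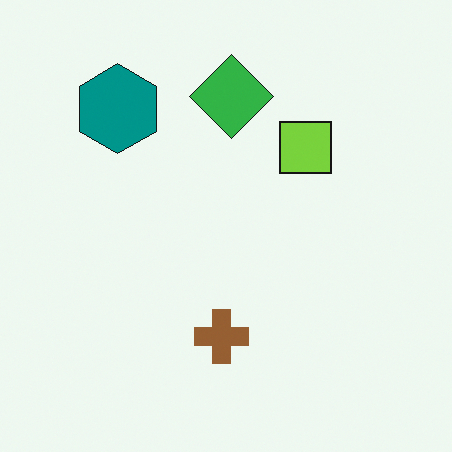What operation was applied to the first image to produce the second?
Rotated 180°.

The teal hexagon sits in the bottom-right of the first image and the top-left of the second — consistent with a whole-image 180° rotation.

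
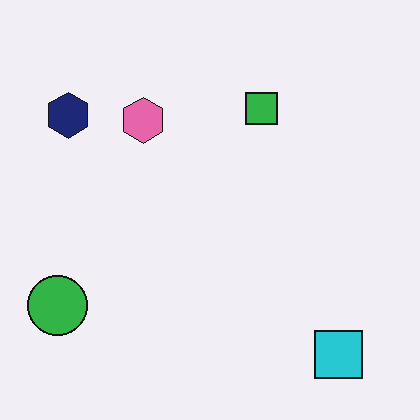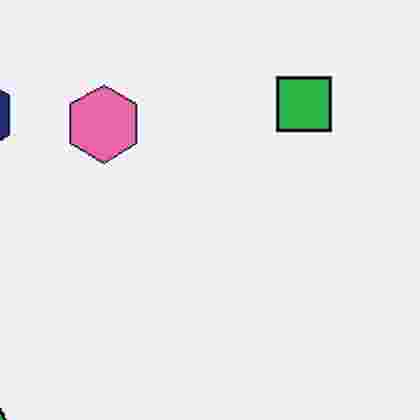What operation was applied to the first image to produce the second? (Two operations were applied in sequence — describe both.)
The second image is the first cropped to a noticeably smaller region and rescaled, then degraded with heavy JPEG compression.

The visible shapes are larger and the field of view is narrower; shapes near the original edges may be partly or wholly outside the frame — a crop-and-rescale. Blocky 8×8 compression artifacts appear around shape edges and the flat background shows ringing — characteristic JPEG degradation.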